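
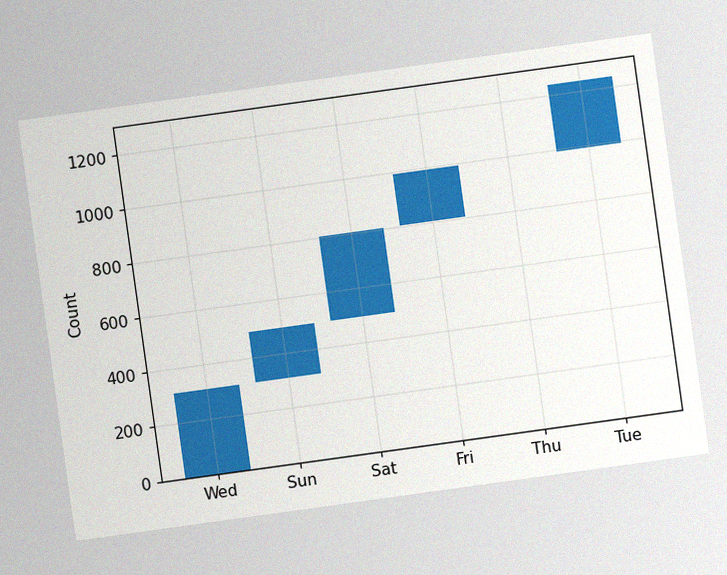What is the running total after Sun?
The chart is tilted about 8° counter-clockwise, with some photo noise. After Sun the running total reaches 496.

496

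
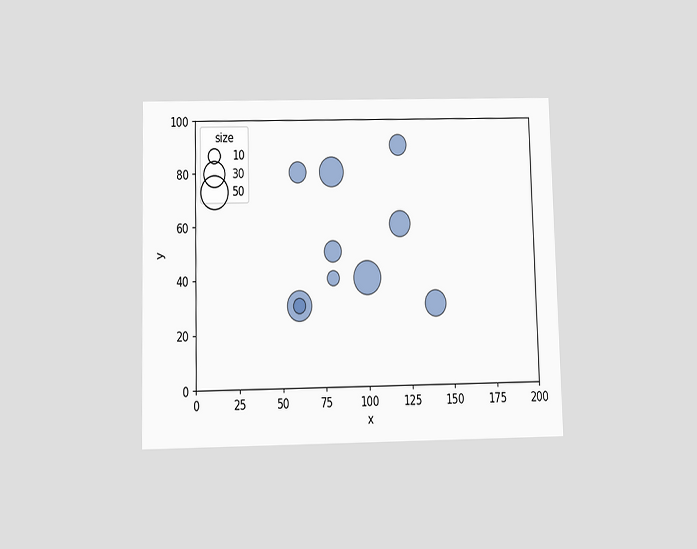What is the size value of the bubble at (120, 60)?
30

The chart is viewed slightly from below. Matching the bubble at (120, 60) against the size legend gives 30.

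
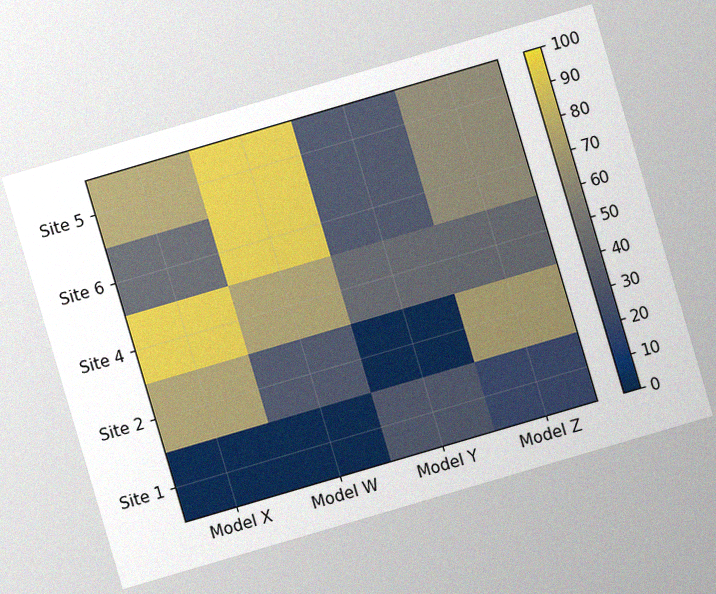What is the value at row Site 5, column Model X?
The chart is tilted about 16° counter-clockwise, with some photo noise. Matching cell (Site 5, Model X) against the colorbar gives 70.

70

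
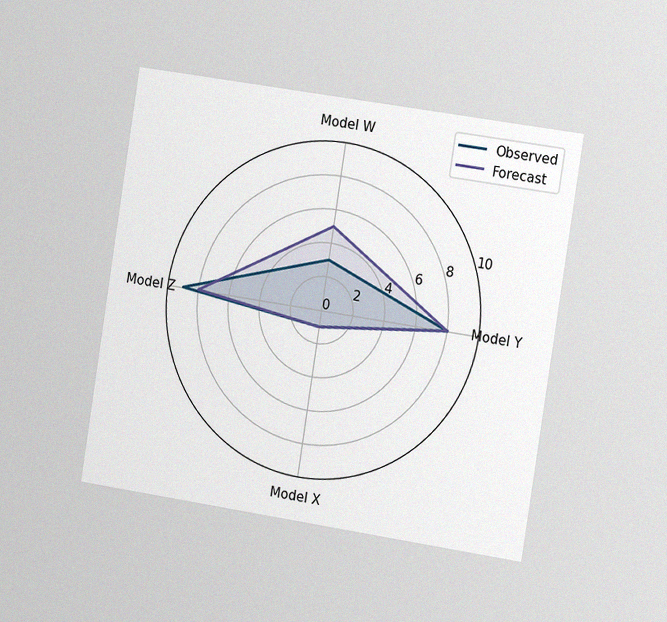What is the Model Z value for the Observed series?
The chart is tilted about 9° clockwise and viewed slightly from the right, with some photo noise. On the Model Z axis, Observed reaches 9.

9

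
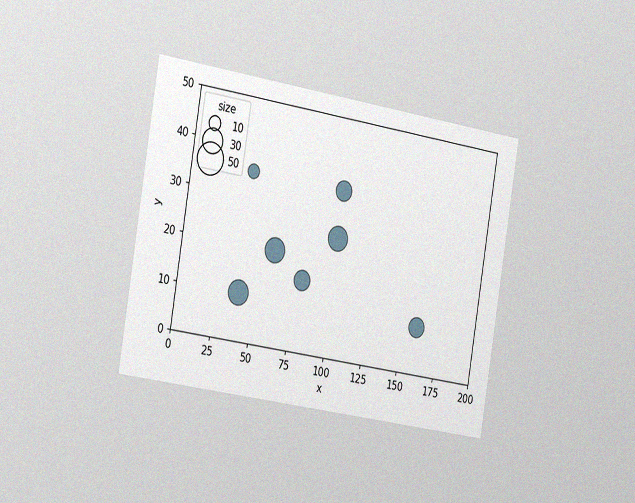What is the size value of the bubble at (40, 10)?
30

The chart is tilted about 9° clockwise and viewed slightly from the left, with some photo noise. Matching the bubble at (40, 10) against the size legend gives 30.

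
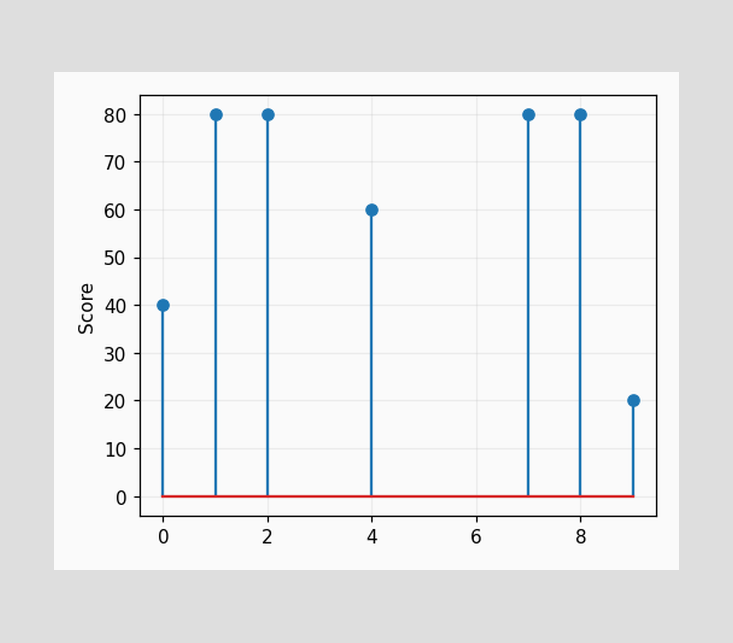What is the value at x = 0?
The stem at x=0 reaches 40.

40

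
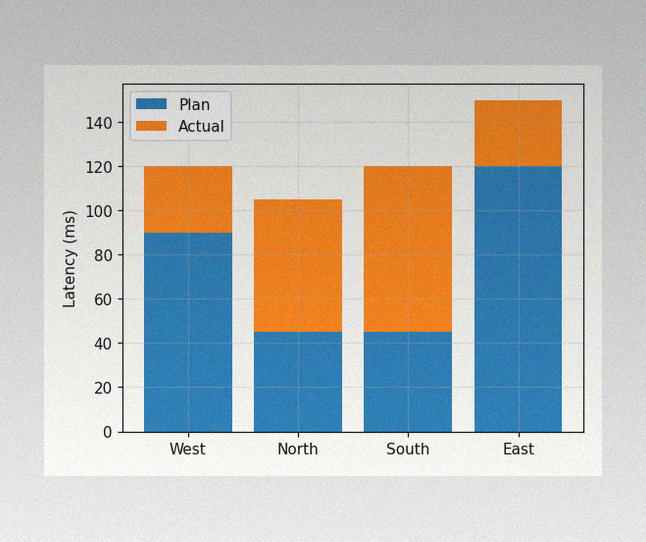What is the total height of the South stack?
The image has some photo noise and uneven lighting. The South stack's top reaches 120ms on the y-axis.

120ms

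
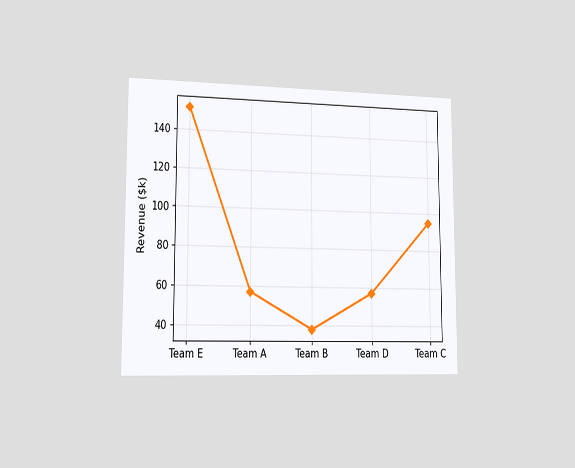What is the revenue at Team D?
$57k

The chart is viewed slightly from the left. At Team D, the line is at $57k.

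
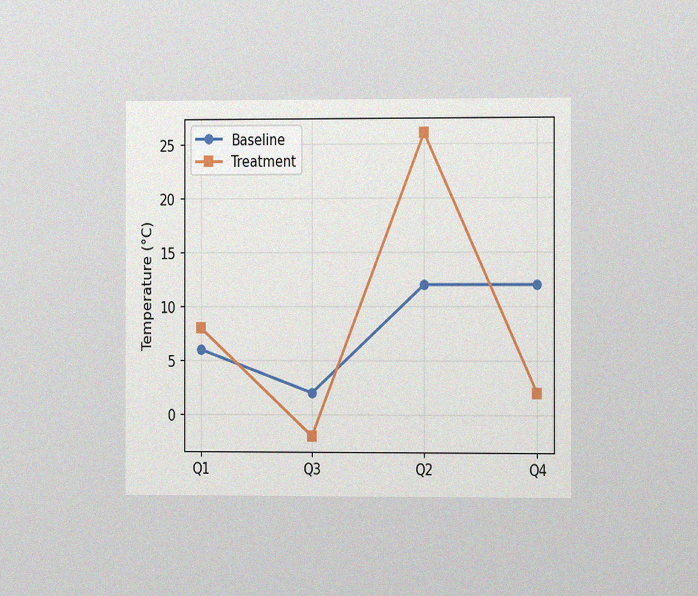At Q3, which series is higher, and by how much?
Baseline, by 4°C

The chart is viewed slightly from the right, with some photo noise. At Q3, Baseline sits above the other line by 4°C.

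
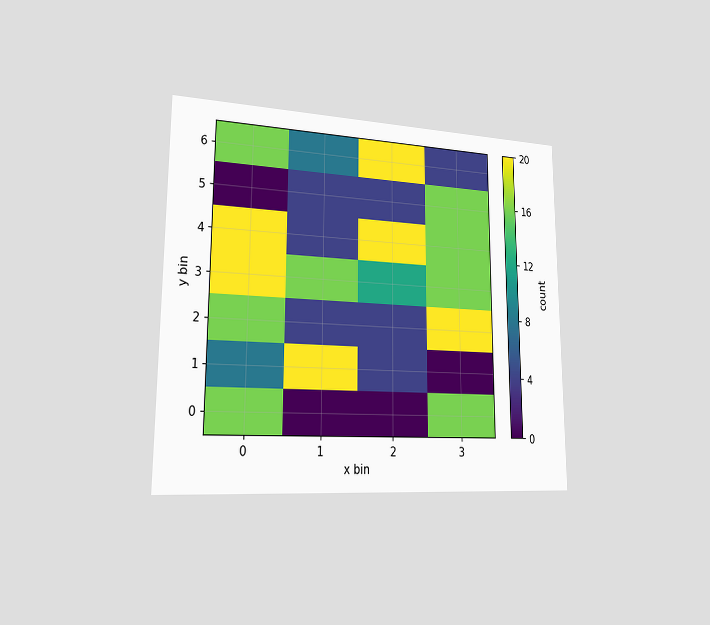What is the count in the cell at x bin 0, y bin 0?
The chart is viewed slightly from the left. Matching the cell (0, 0) against the colorbar gives 16.

16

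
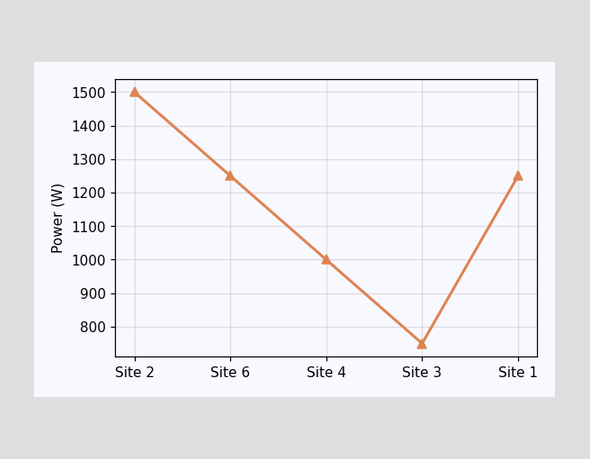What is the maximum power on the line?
The highest point is at Site 2, and reading across to the y-axis gives 1500W.

1500W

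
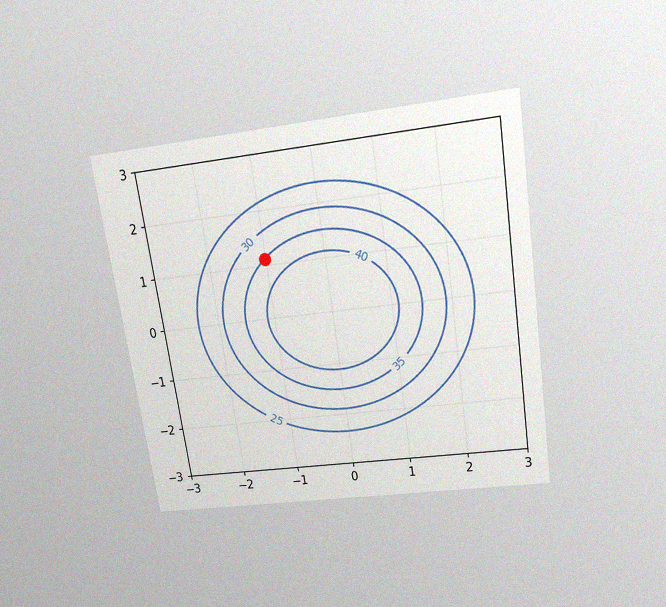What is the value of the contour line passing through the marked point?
35

The chart is tilted about 9° counter-clockwise and viewed slightly from above, with some photo noise. The marked point sits on the contour labelled 35.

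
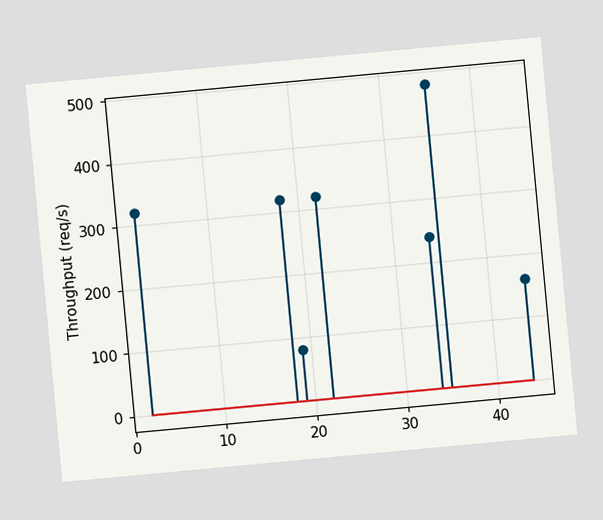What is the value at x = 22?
320req/s

The chart is tilted about 5° counter-clockwise. The stem at x=22 reaches 320req/s.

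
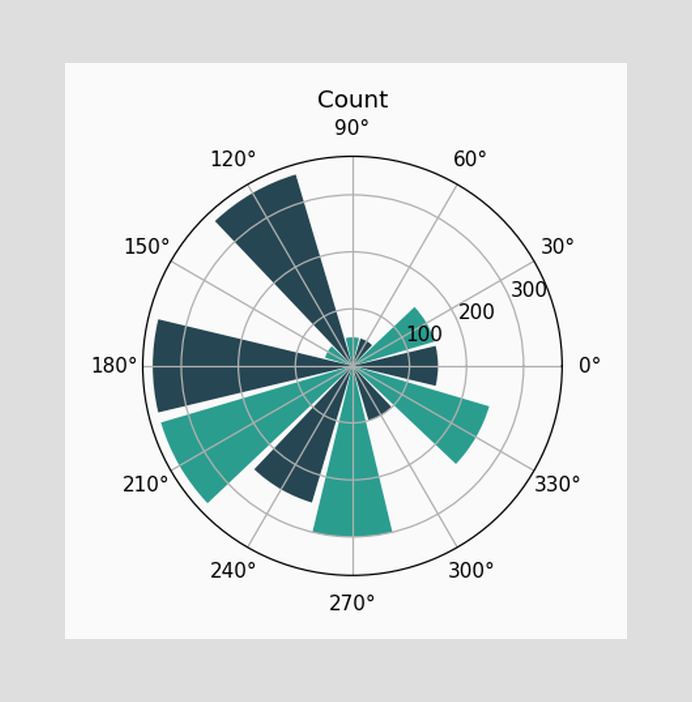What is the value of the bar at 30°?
150

The bar at 30° reaches 150 on the radial axis.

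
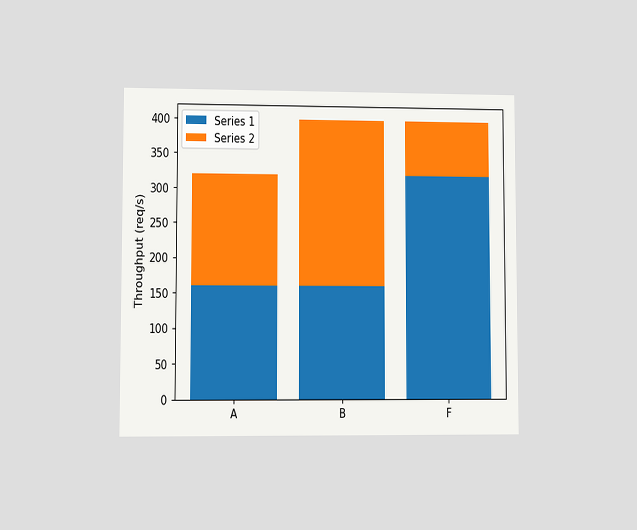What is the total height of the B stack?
400req/s

The chart is viewed at a slight angle. The B stack's top reaches 400req/s on the y-axis.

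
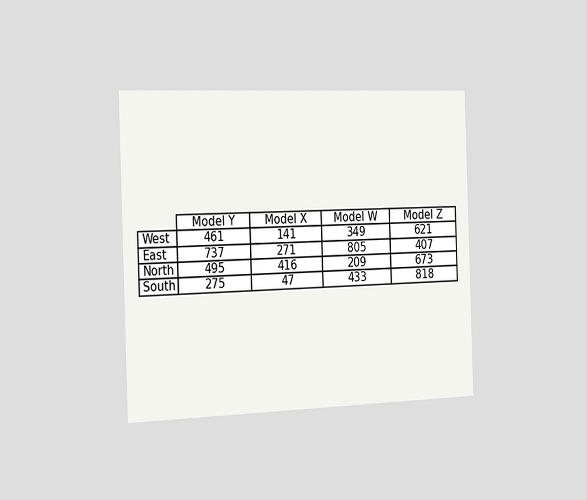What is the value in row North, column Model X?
416

The chart is viewed slightly from the left. The (North, Model X) cell reads 416.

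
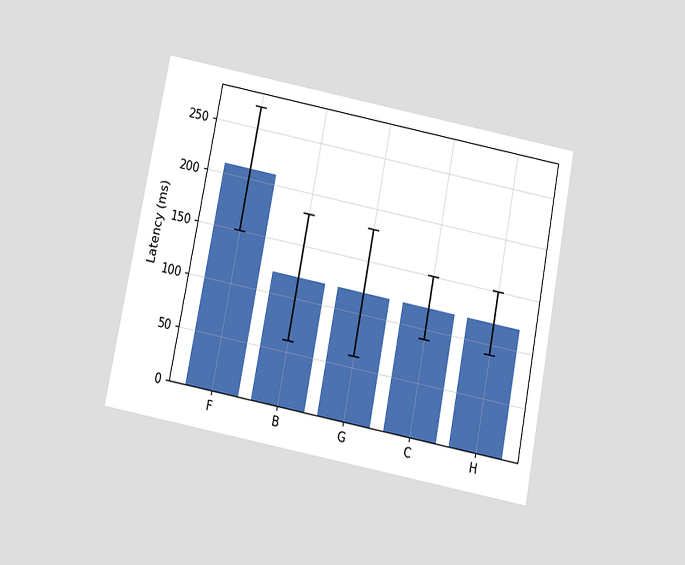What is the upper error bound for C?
150ms

The chart is tilted about 11° clockwise and viewed slightly from below. The C bar's upper whisker reaches 150ms.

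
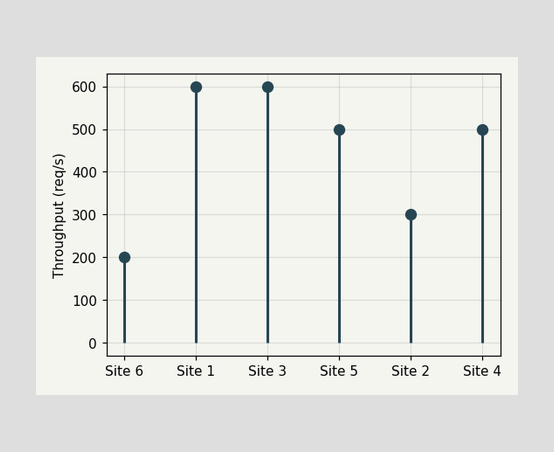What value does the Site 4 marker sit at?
The Site 4 marker sits at 500req/s.

500req/s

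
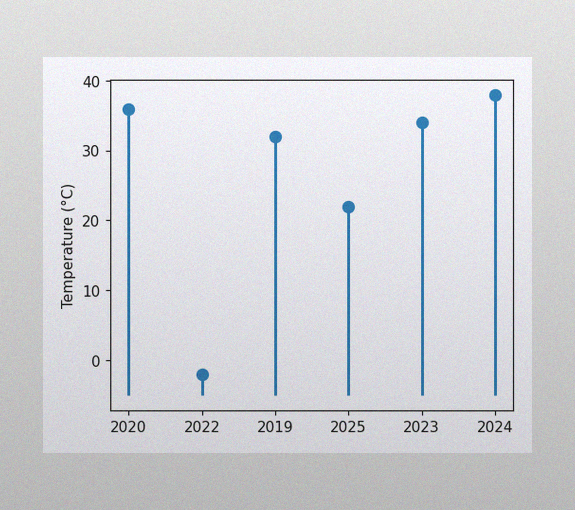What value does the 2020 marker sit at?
The image has some photo noise and uneven lighting. The 2020 marker sits at 36°C.

36°C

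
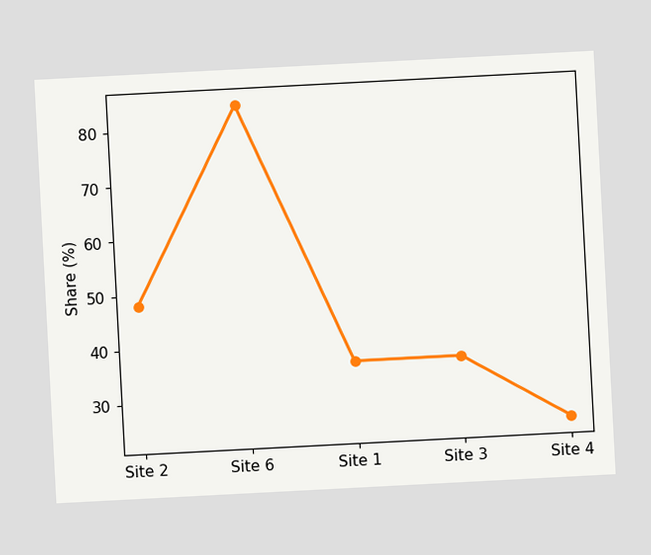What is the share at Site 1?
The chart is tilted about 3° counter-clockwise. At Site 1, the line is at 36%.

36%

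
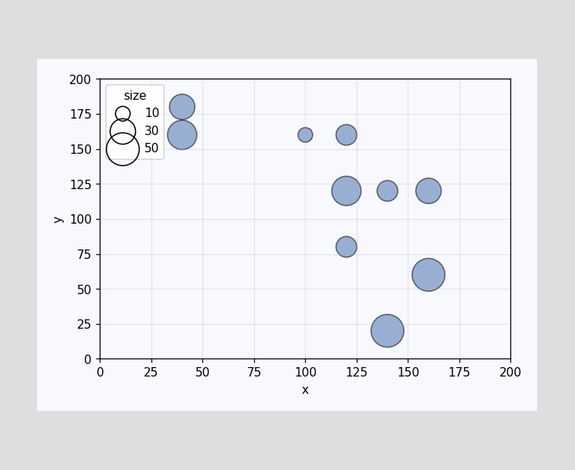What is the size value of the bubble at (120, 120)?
Matching the bubble at (120, 120) against the size legend gives 40.

40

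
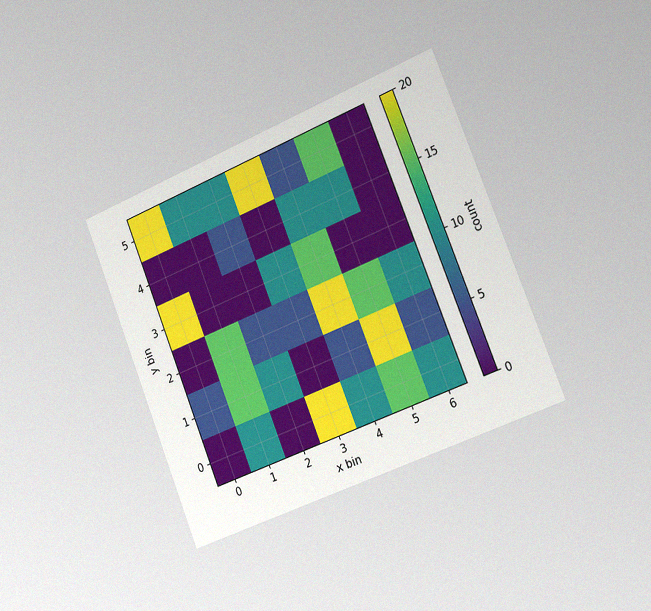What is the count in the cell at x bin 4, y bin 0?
The chart is tilted about 22° counter-clockwise and viewed slightly from the right, with some photo noise. Matching the cell (4, 0) against the colorbar gives 10.

10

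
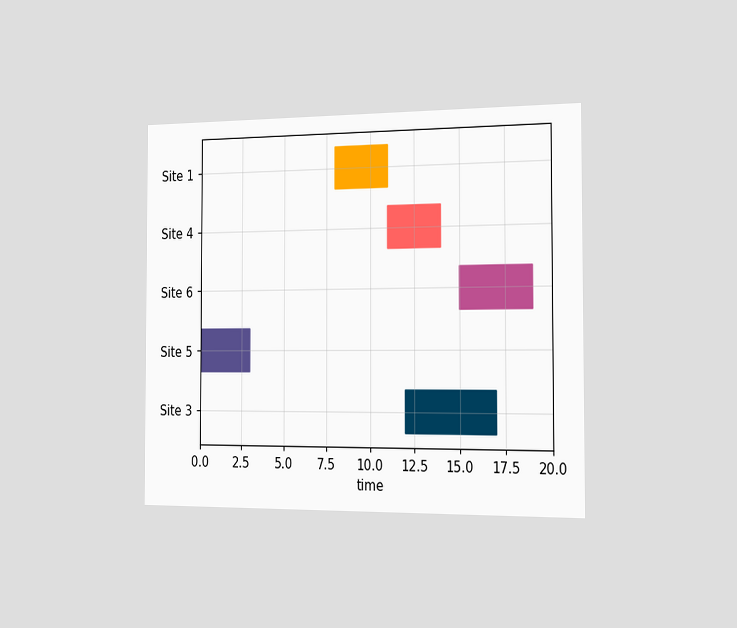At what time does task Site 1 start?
The chart is viewed slightly from the right. The Site 1 bar begins at t=8.

8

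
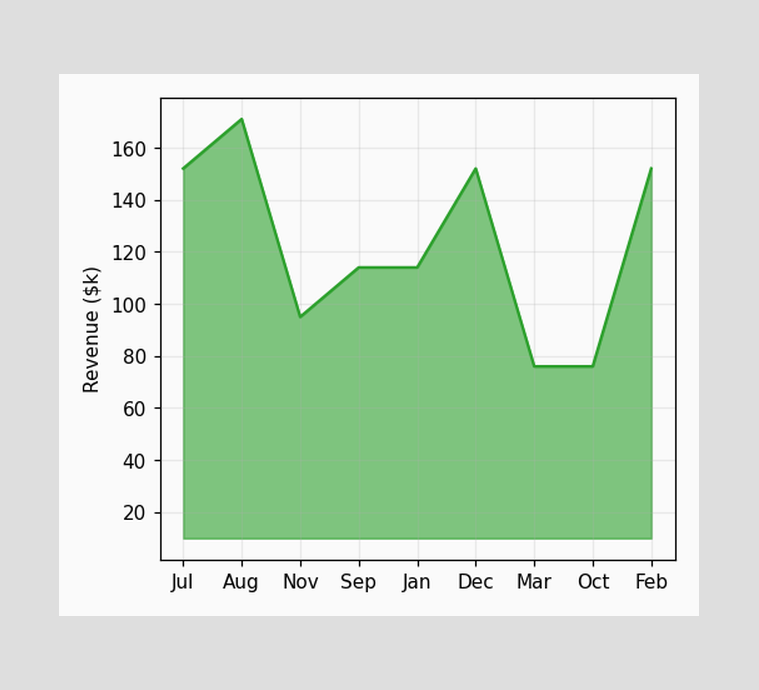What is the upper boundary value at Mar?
$76k

At Mar the upper boundary is at $76k.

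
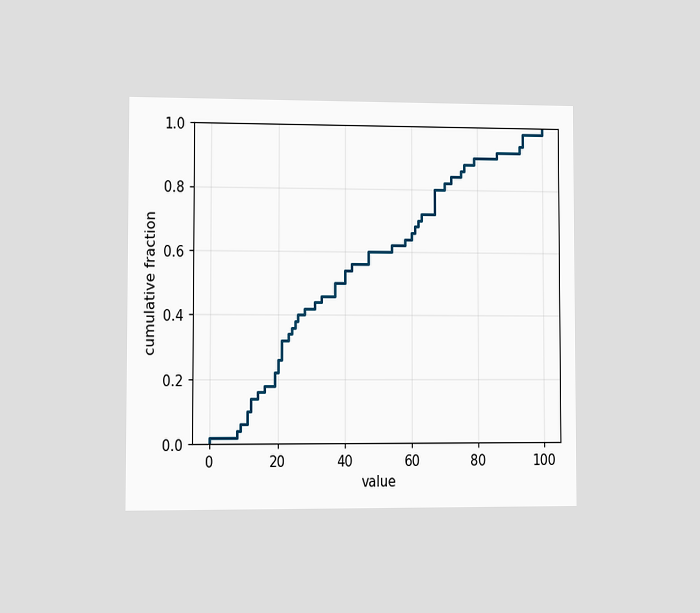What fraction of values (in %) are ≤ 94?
The chart is viewed slightly from the left. At x=94 the ECDF step is at 98%.

98%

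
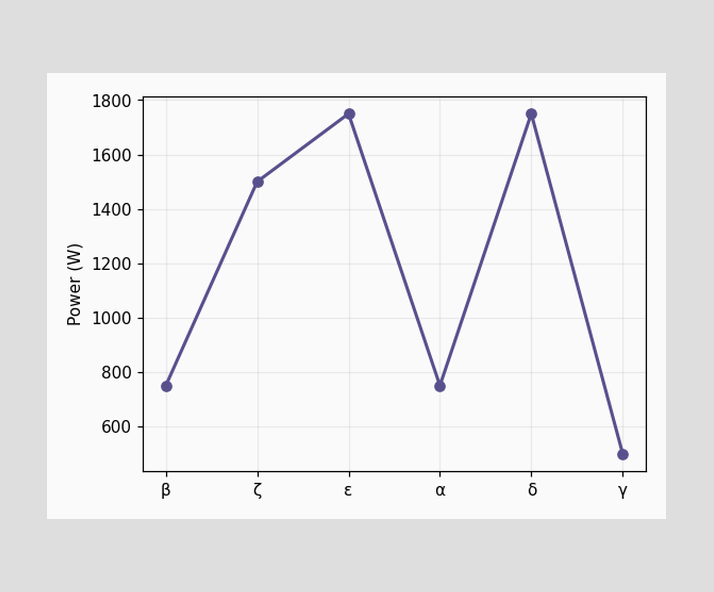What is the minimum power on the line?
The lowest point is at γ, and reading across to the y-axis gives 500W.

500W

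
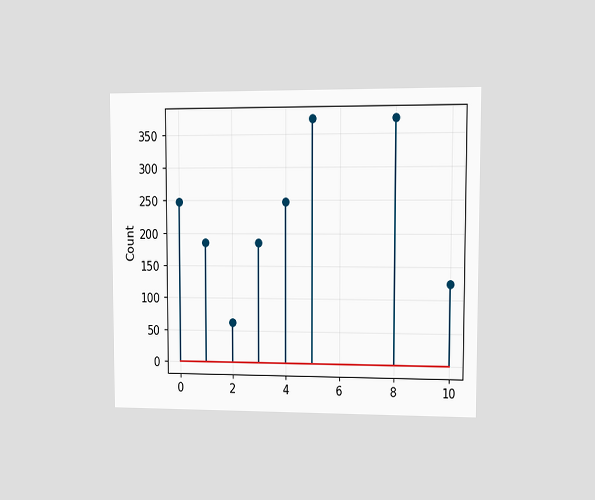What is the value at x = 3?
The chart is viewed at a slight angle. The stem at x=3 reaches 186.

186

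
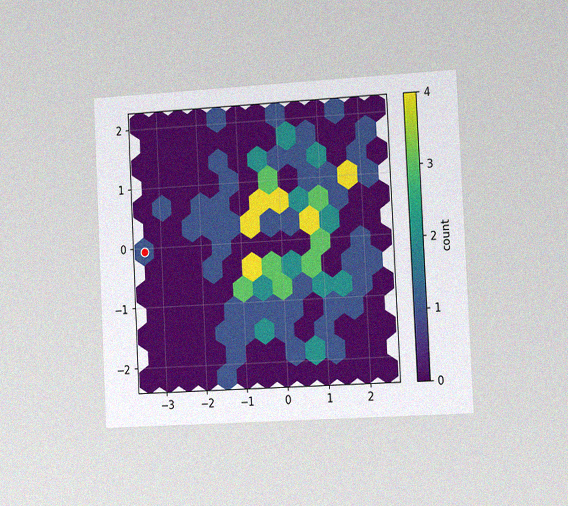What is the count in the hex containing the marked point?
The chart is tilted about 3° counter-clockwise and viewed slightly from the right, with some photo noise. The marked hex reads 1 on the colorbar.

1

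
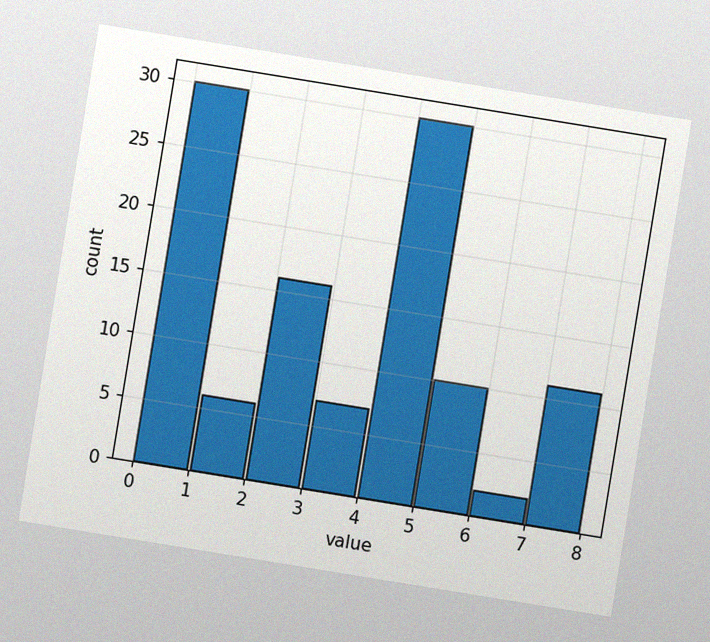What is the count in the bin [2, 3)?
16

The chart is tilted about 9° clockwise, with some photo noise. The [2, 3) bin has height 16.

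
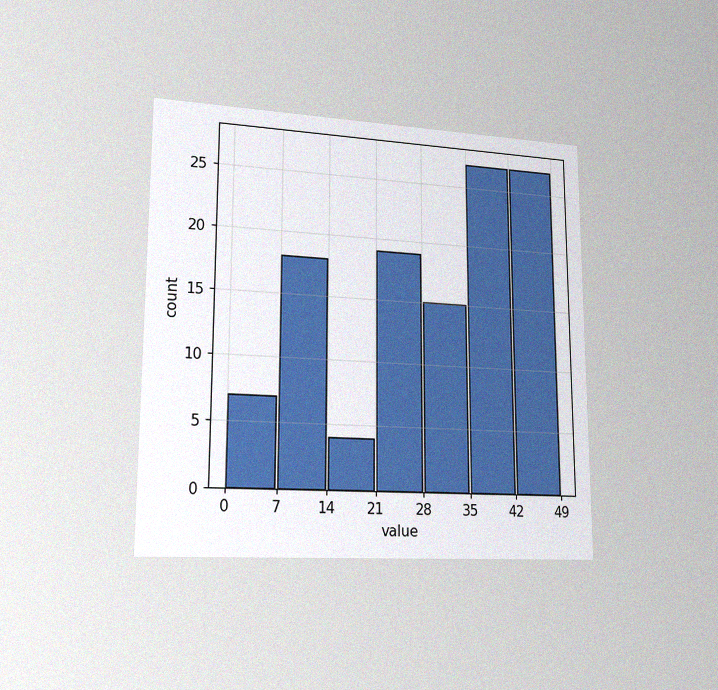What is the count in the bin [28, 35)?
15

The chart is viewed slightly from the left, with some photo noise. The [28, 35) bin has height 15.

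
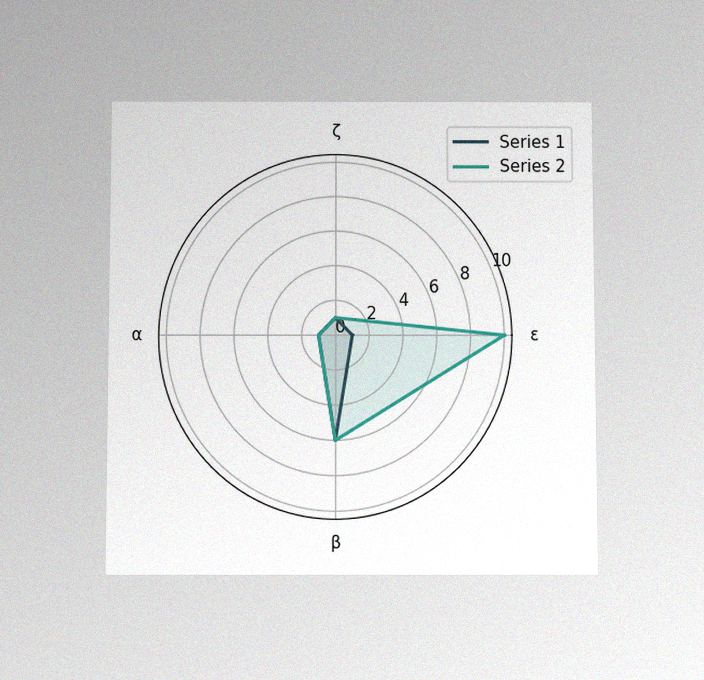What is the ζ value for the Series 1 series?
1

The chart is viewed slightly from below, with some photo noise. On the ζ axis, Series 1 reaches 1.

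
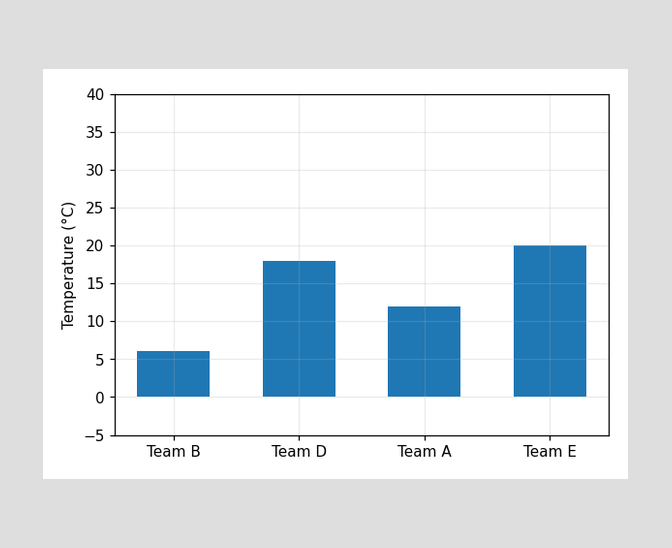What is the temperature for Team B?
6°C

Reading along the chart's y-axis, the Team B bar reaches 6°C.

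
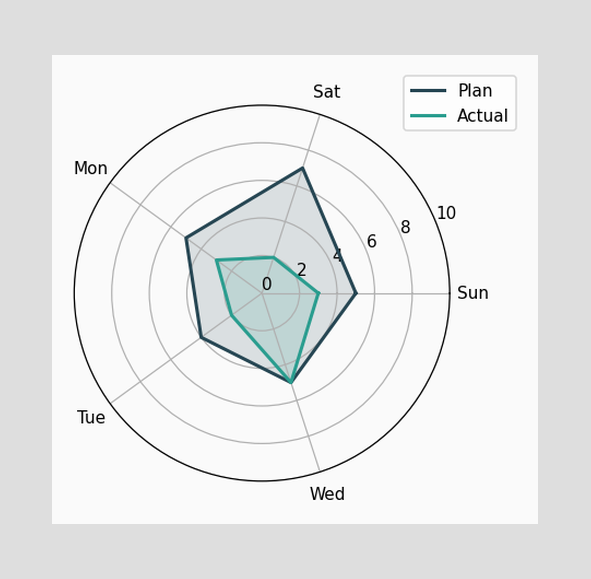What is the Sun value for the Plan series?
On the Sun axis, Plan reaches 5.

5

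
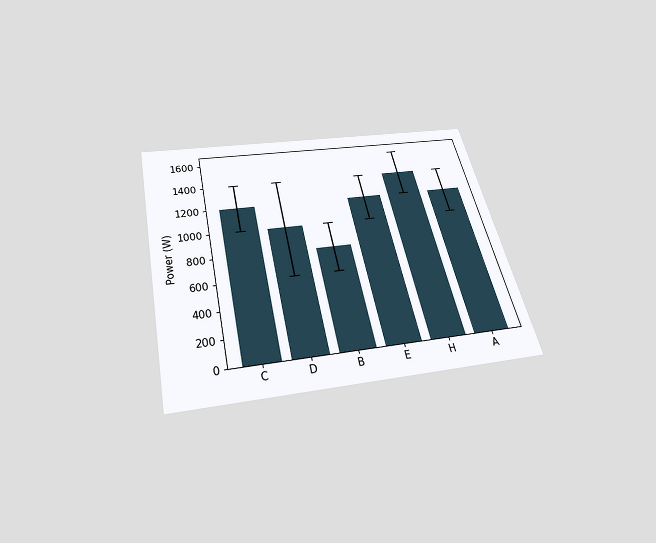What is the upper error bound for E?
1400W

The chart is tilted about 13° counter-clockwise and viewed slightly from below. The E bar's upper whisker reaches 1400W.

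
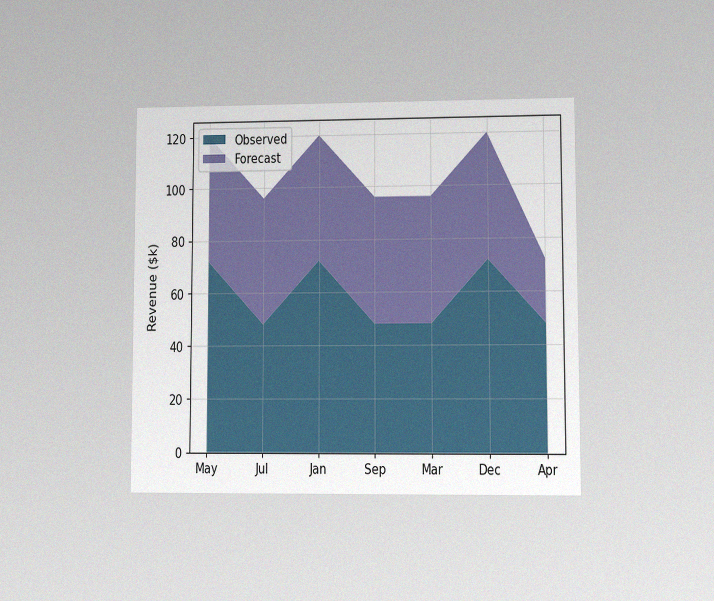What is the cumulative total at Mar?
$96k

The chart is viewed at a slight angle, with some photo noise. The stacked total at Mar reaches $96k.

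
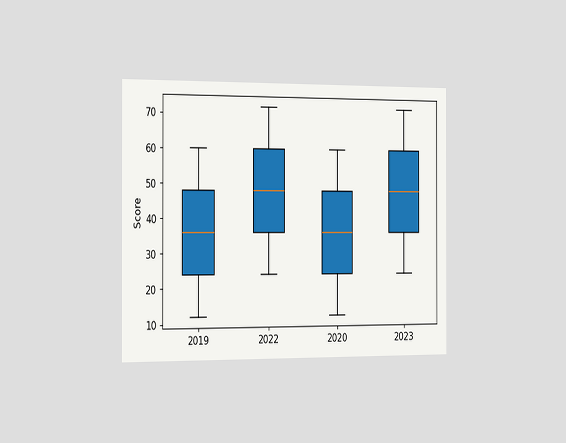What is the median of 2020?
The chart is viewed slightly from the left. The median line in the 2020 box sits at 36.

36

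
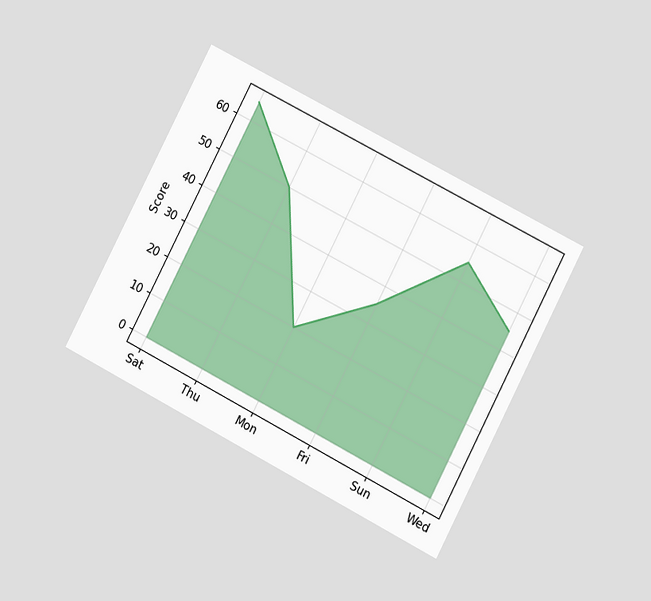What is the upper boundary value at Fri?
The chart is tilted about 27° clockwise and viewed at a slight angle. At Fri the upper boundary is at 35.

35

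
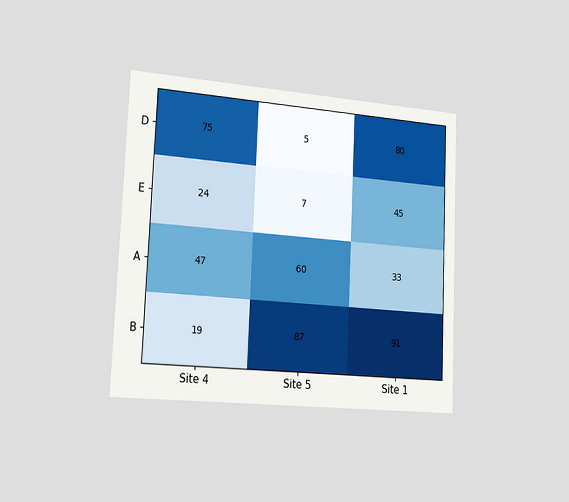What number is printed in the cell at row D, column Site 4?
The chart is tilted about 3° clockwise and viewed slightly from the left. The (D, Site 4) cell reads 75.

75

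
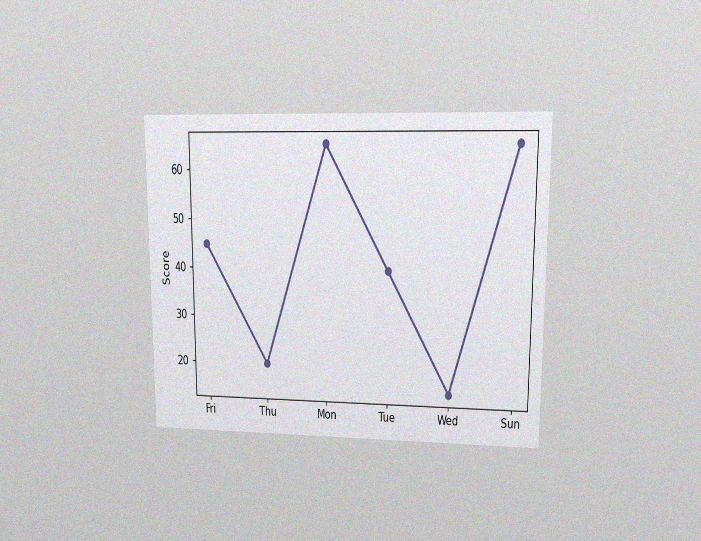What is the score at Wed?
The chart is viewed at a slight angle, with some photo noise. At Wed, the line is at 15.

15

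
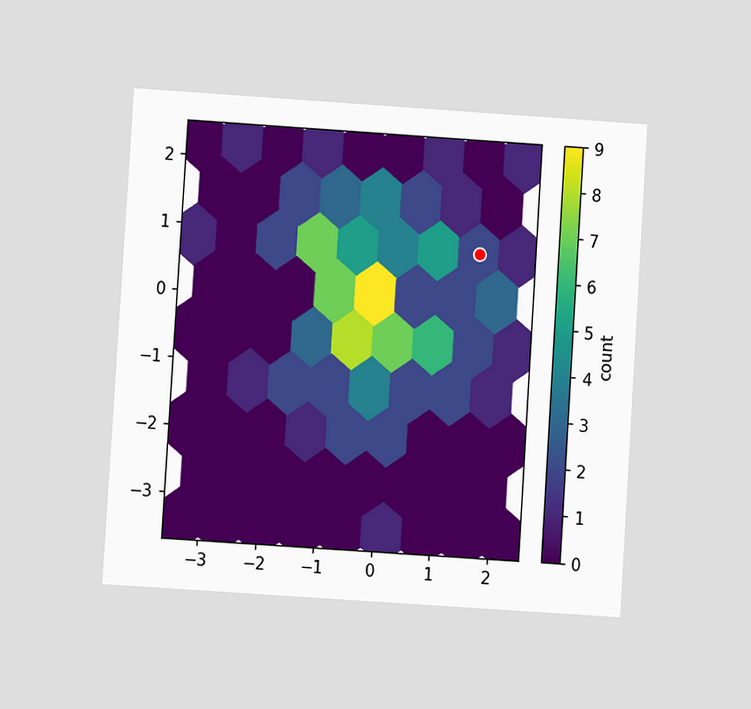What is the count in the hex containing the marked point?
The chart is tilted about 4° clockwise and viewed at a slight angle. The marked hex reads 2 on the colorbar.

2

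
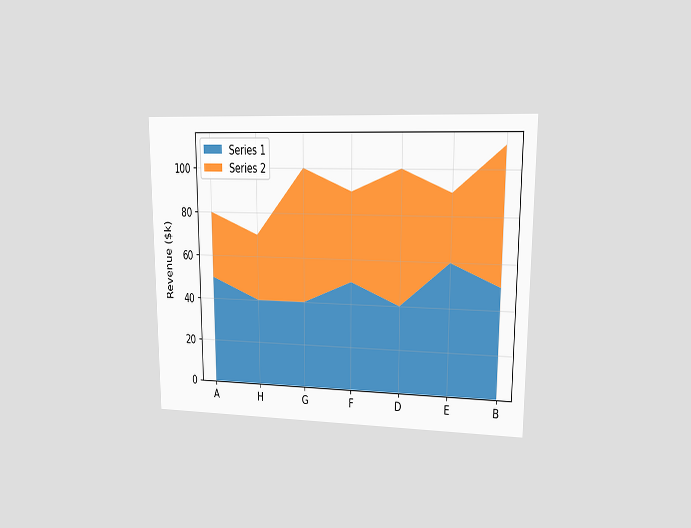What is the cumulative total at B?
The chart is viewed at a slight angle. The stacked total at B reaches $110k.

$110k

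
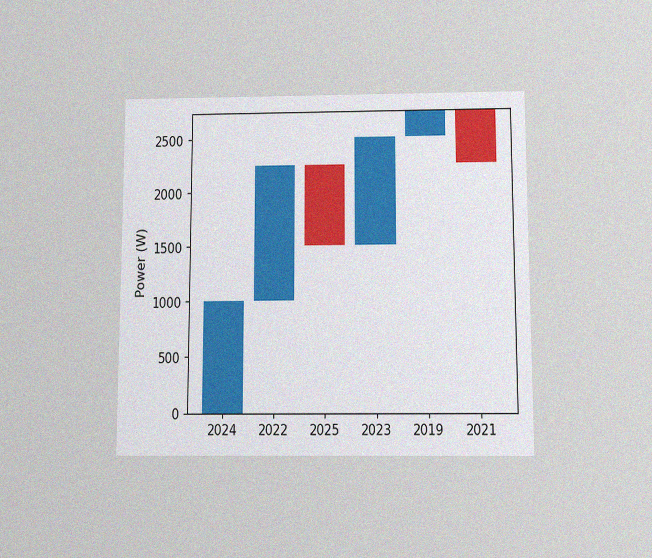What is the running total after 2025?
The chart is viewed slightly from below, with some photo noise. After 2025 the running total reaches 1500W.

1500W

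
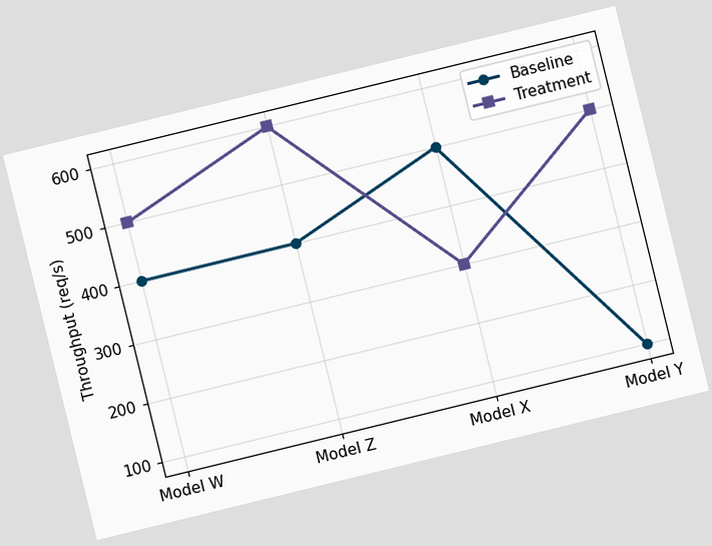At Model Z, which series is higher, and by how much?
The chart is tilted about 14° counter-clockwise. At Model Z, Treatment sits above the other line by 200req/s.

Treatment, by 200req/s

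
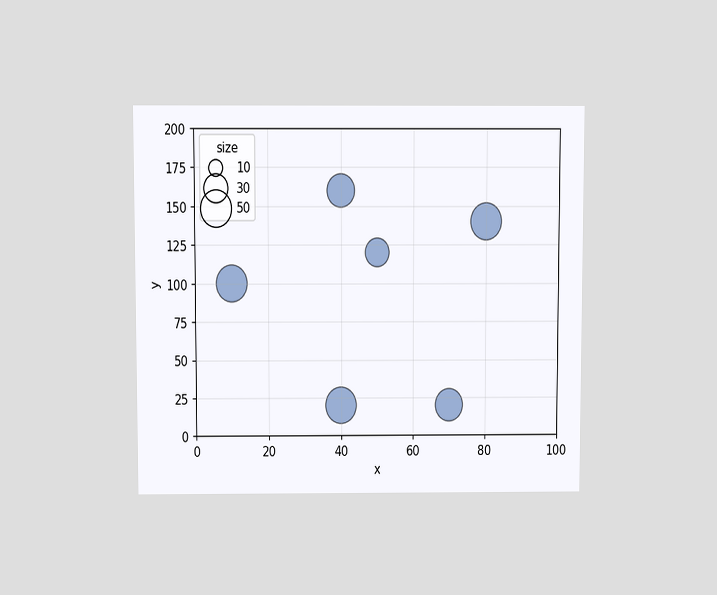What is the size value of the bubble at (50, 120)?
30

The chart is viewed slightly from above. Matching the bubble at (50, 120) against the size legend gives 30.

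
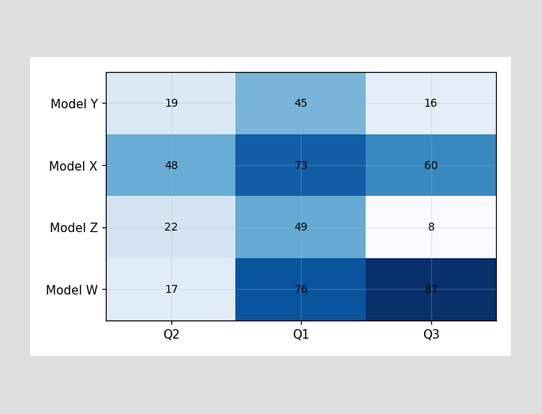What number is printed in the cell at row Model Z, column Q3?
The (Model Z, Q3) cell reads 8.

8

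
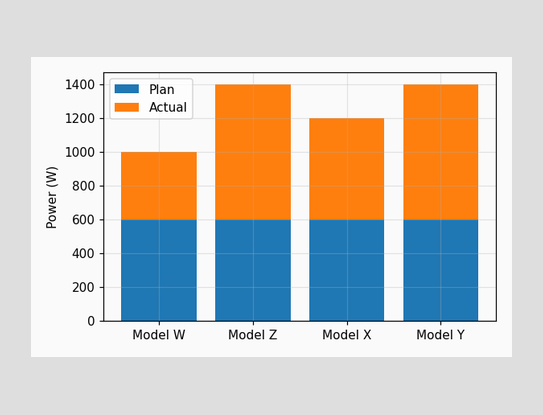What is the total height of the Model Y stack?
The Model Y stack's top reaches 1400W on the y-axis.

1400W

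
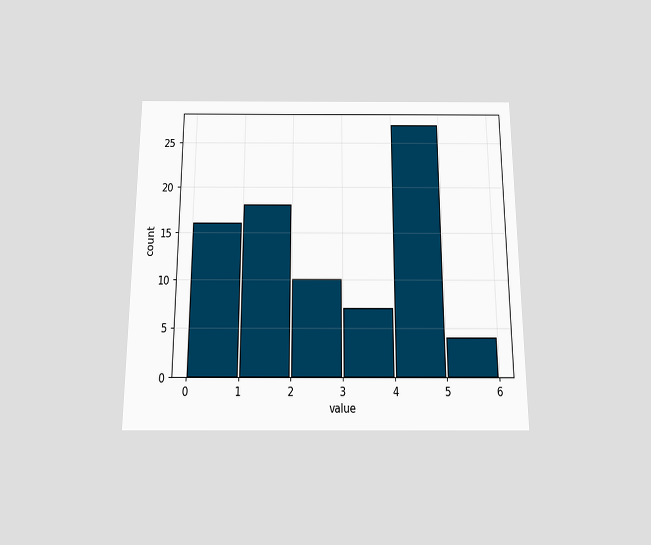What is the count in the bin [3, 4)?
7

The chart is viewed slightly from below. The [3, 4) bin has height 7.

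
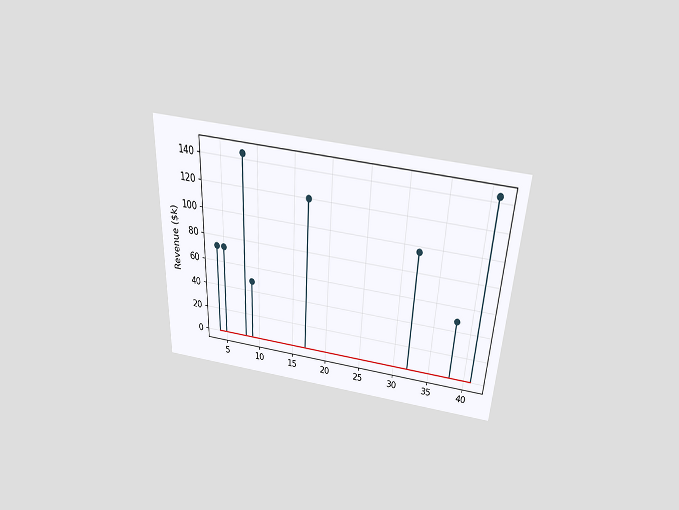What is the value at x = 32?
The chart is tilted about 3° clockwise and viewed slightly from above. The stem at x=32 reaches $96k.

$96k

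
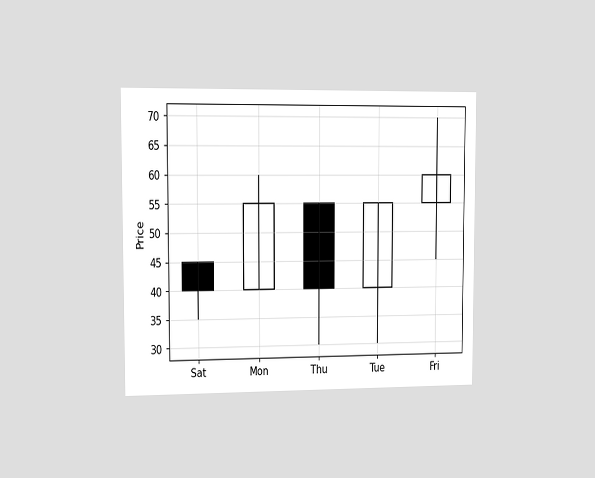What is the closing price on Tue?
The chart is viewed slightly from the left. The Tue candle closes at 55.

55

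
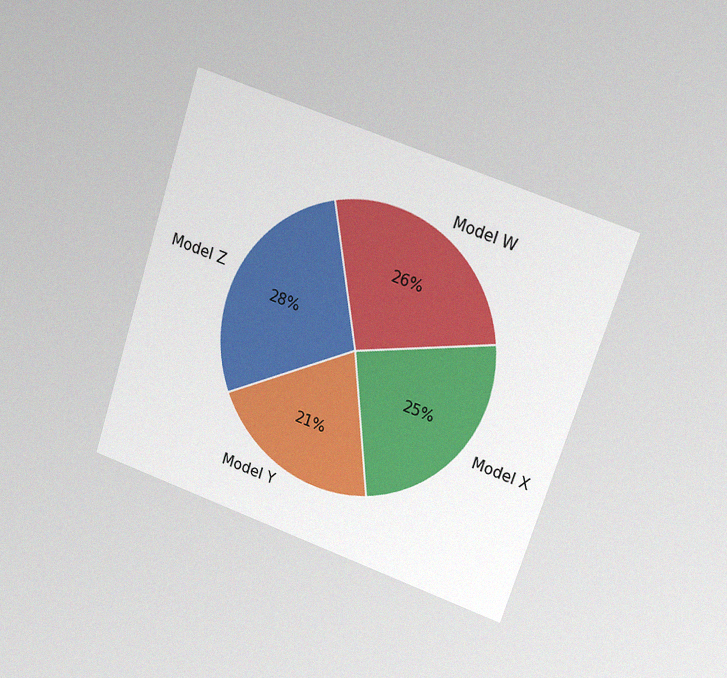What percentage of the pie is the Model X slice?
The chart is tilted about 18° clockwise and viewed at a slight angle, with some photo noise. The Model X slice takes up 25% of the pie.

25%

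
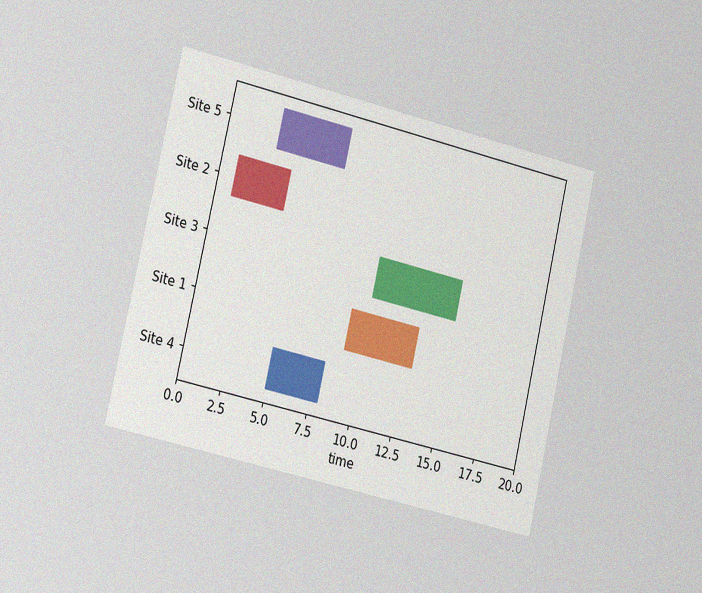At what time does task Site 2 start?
The chart is tilted about 13° clockwise and viewed slightly from the left, with some photo noise. The Site 2 bar begins at t=1.

1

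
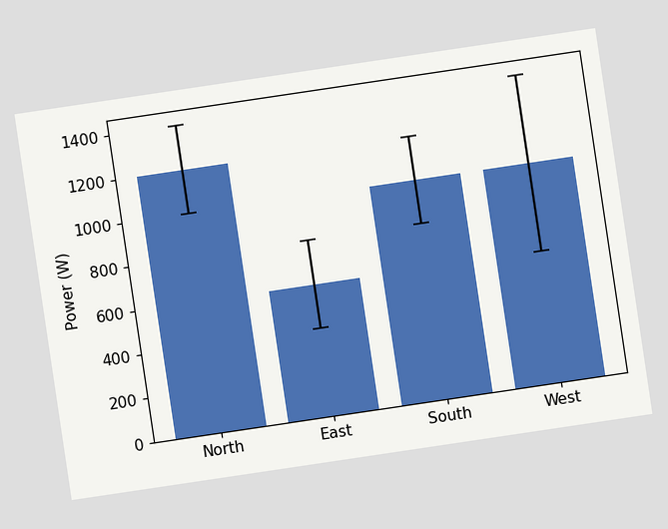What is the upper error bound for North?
1400W

The chart is tilted about 8° counter-clockwise. The North bar's upper whisker reaches 1400W.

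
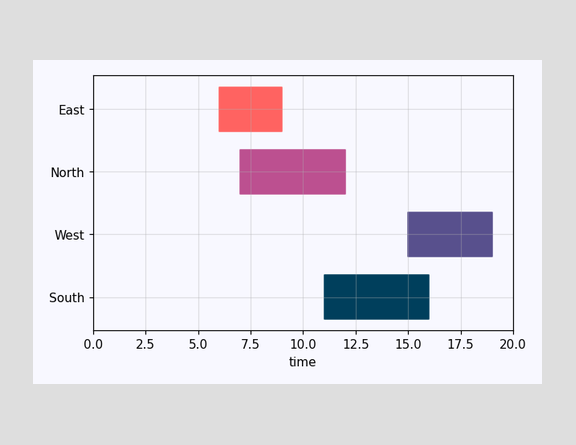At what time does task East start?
6

The East bar begins at t=6.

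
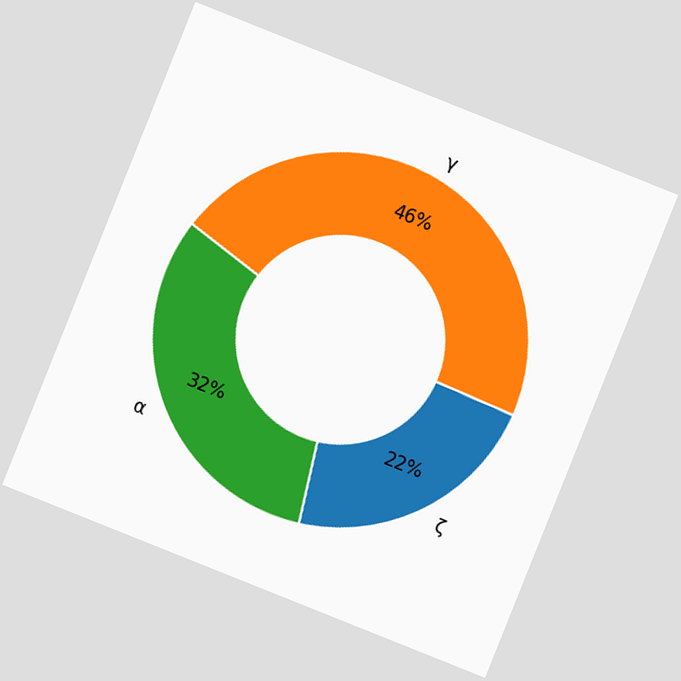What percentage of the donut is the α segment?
The chart is tilted about 22° clockwise. The α segment takes up 32% of the ring.

32%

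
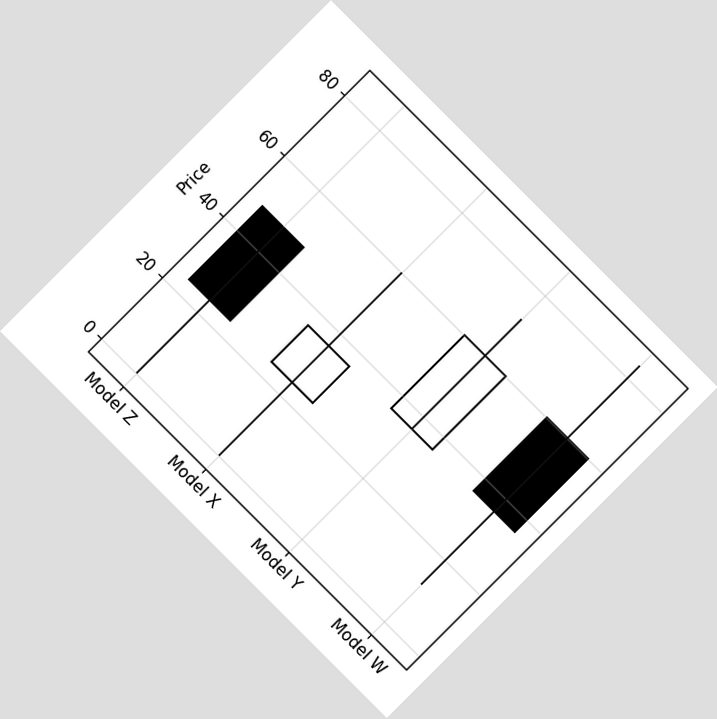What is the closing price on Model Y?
60

The chart is tilted about 45° clockwise. The Model Y candle closes at 60.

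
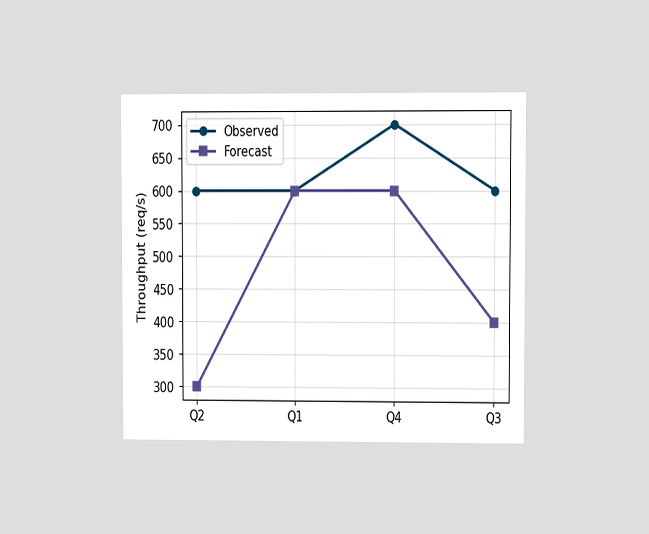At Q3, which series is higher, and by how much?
The chart is viewed at a slight angle. At Q3, Observed sits above the other line by 200req/s.

Observed, by 200req/s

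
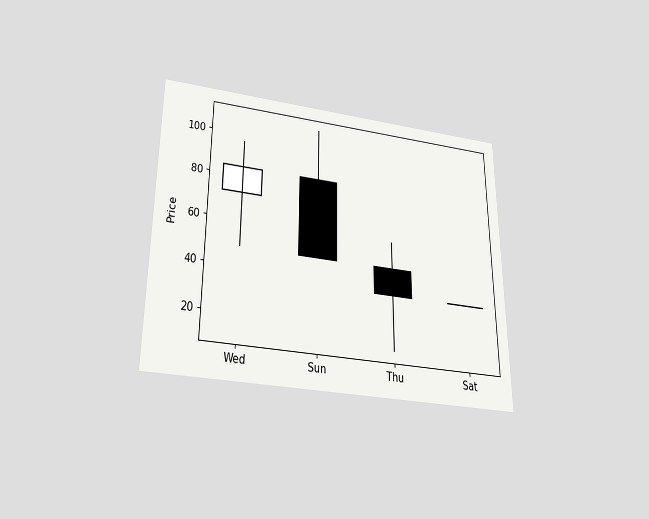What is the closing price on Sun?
48

The chart is viewed slightly from below. The Sun candle closes at 48.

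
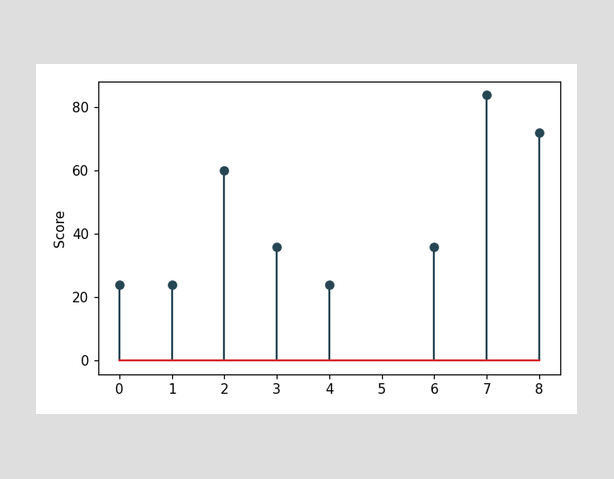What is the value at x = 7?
84

The stem at x=7 reaches 84.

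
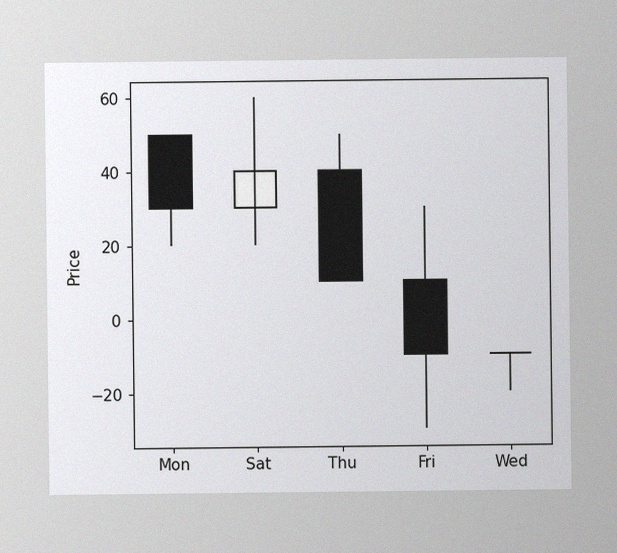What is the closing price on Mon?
30

The image has some photo noise and uneven lighting. The Mon candle closes at 30.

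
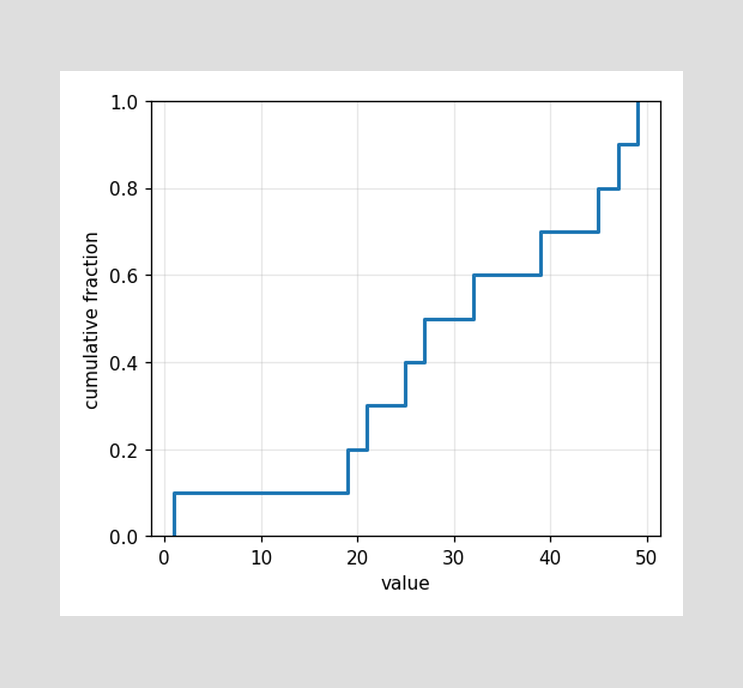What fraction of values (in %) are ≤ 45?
80%

At x=45 the ECDF step is at 80%.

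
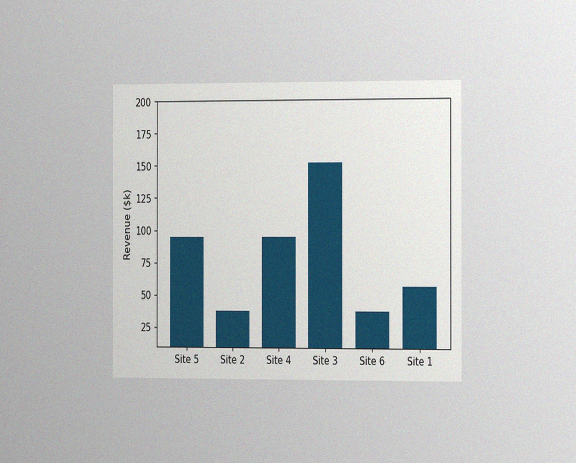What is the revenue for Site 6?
The chart is viewed slightly from the right, with some photo noise. Reading along the chart's y-axis, the Site 6 bar reaches $38k.

$38k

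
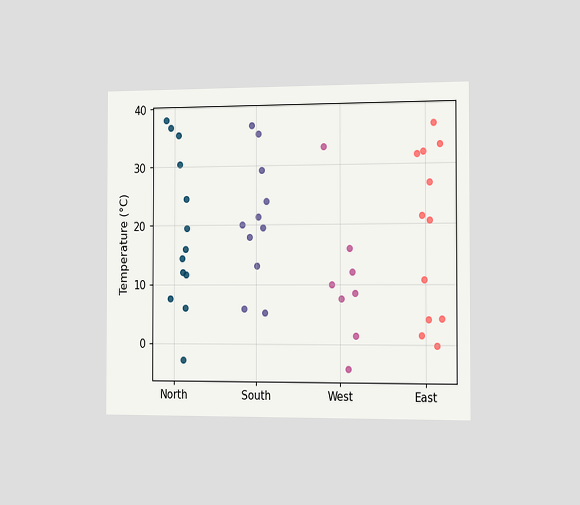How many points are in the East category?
The chart is viewed slightly from the right. Counting the markers in the East column gives 12.

12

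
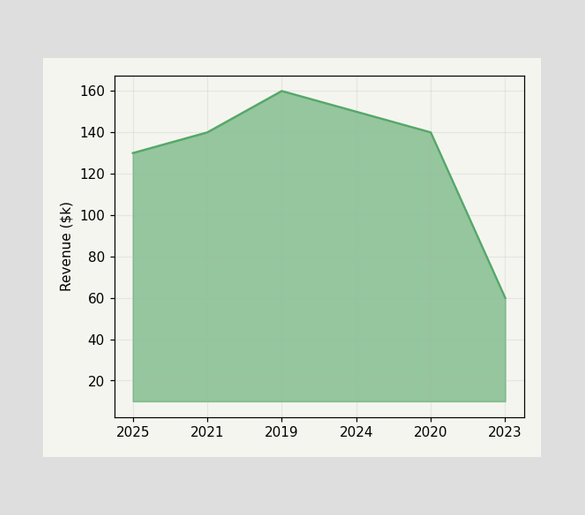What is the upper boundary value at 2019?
$160k

At 2019 the upper boundary is at $160k.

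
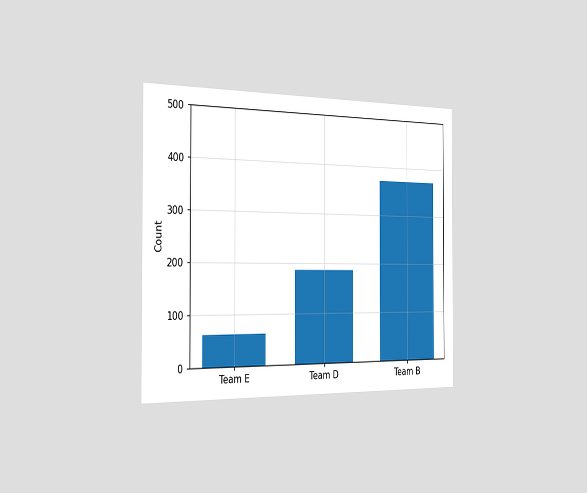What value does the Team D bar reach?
The chart is viewed slightly from the left. Reading along the chart's y-axis, the Team D bar reaches 186.

186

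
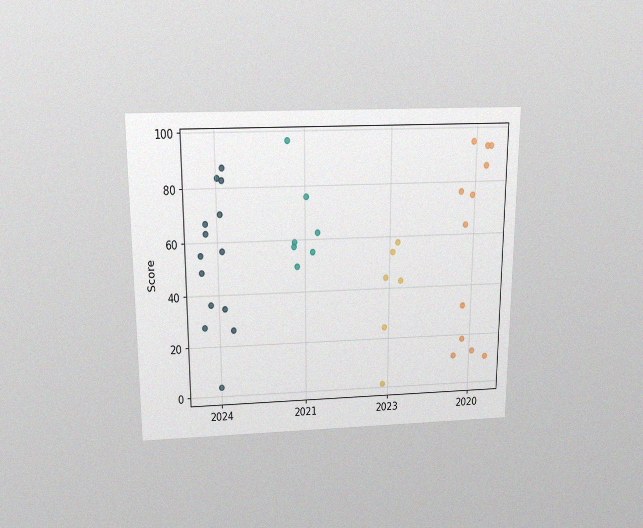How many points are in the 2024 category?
The chart is viewed slightly from above, with some photo noise. Counting the markers in the 2024 column gives 14.

14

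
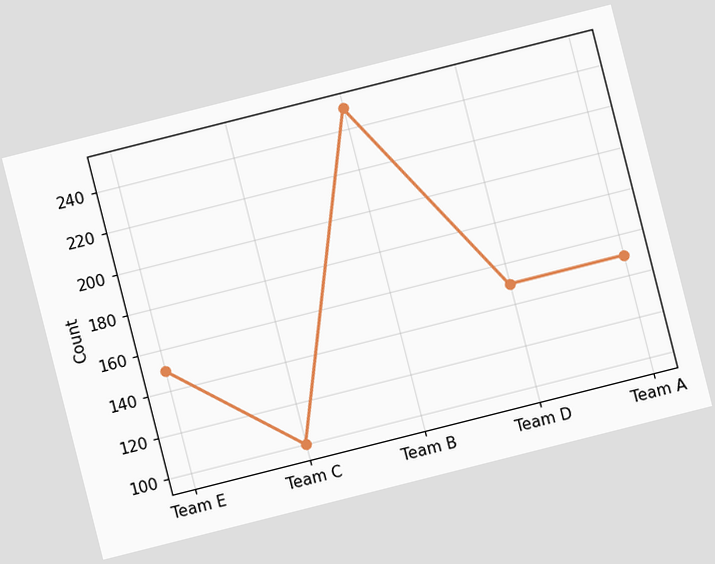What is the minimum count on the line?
The chart is tilted about 14° counter-clockwise. The lowest point is at Team C, and reading across to the y-axis gives 100.

100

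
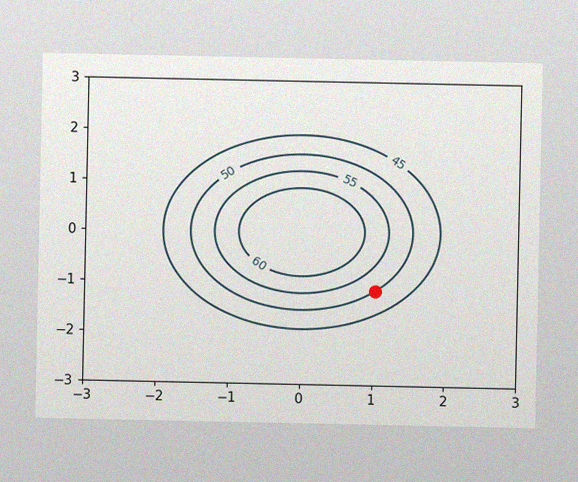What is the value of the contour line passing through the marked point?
50

The image has some photo noise and uneven lighting. The marked point sits on the contour labelled 50.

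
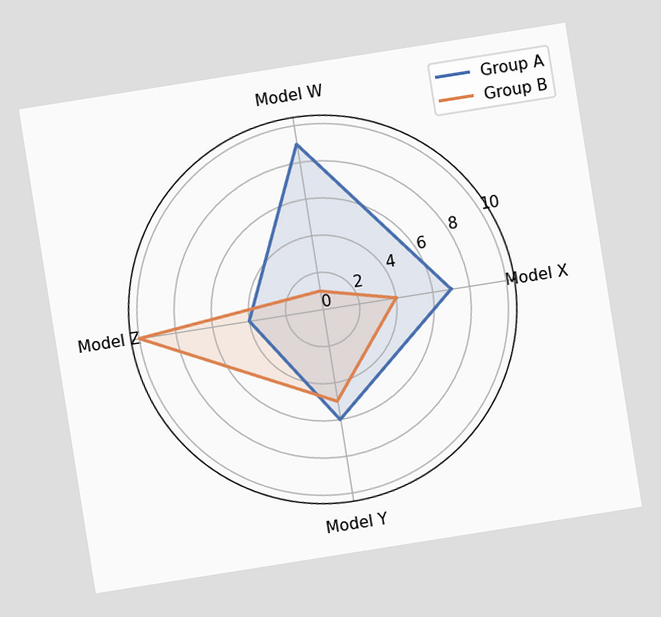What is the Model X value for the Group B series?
4

The chart is tilted about 9° counter-clockwise. On the Model X axis, Group B reaches 4.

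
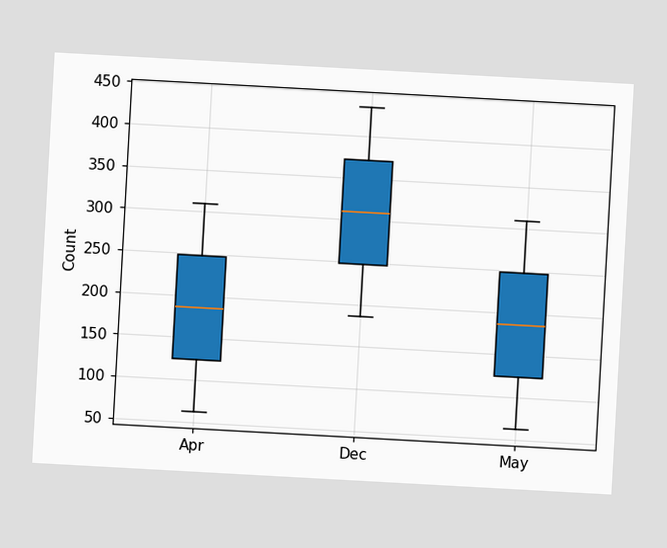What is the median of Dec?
310

The chart is tilted about 3° clockwise. The median line in the Dec box sits at 310.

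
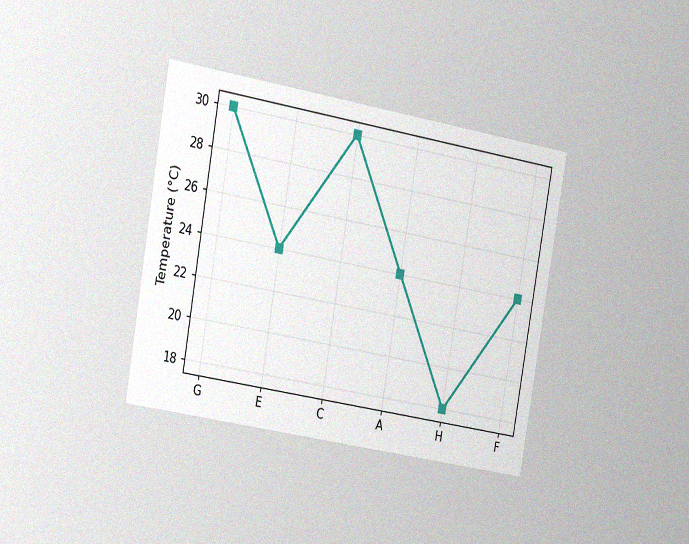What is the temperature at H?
18°C

The chart is tilted about 10° clockwise and viewed slightly from the left, with some photo noise. At H, the line is at 18°C.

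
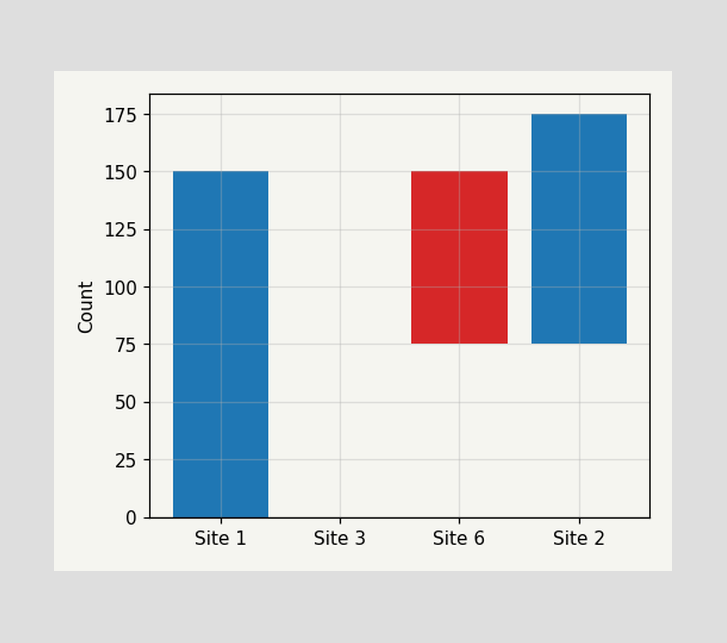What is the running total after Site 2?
After Site 2 the running total reaches 175.

175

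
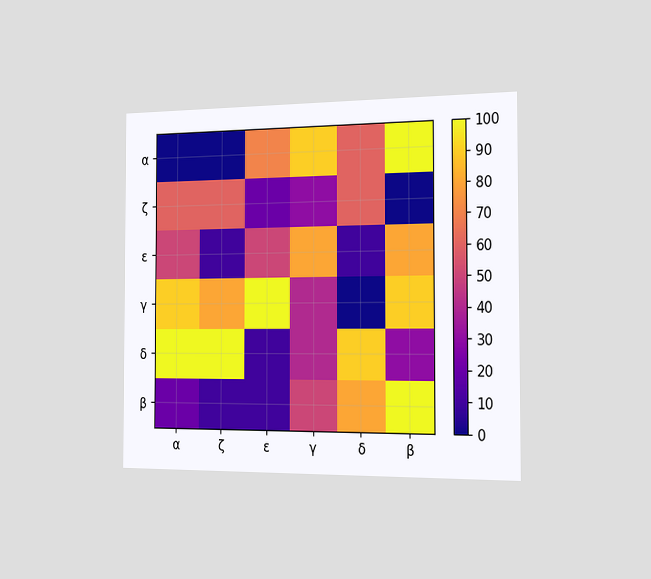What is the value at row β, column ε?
The chart is viewed slightly from the right. Matching cell (β, ε) against the colorbar gives 10.

10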